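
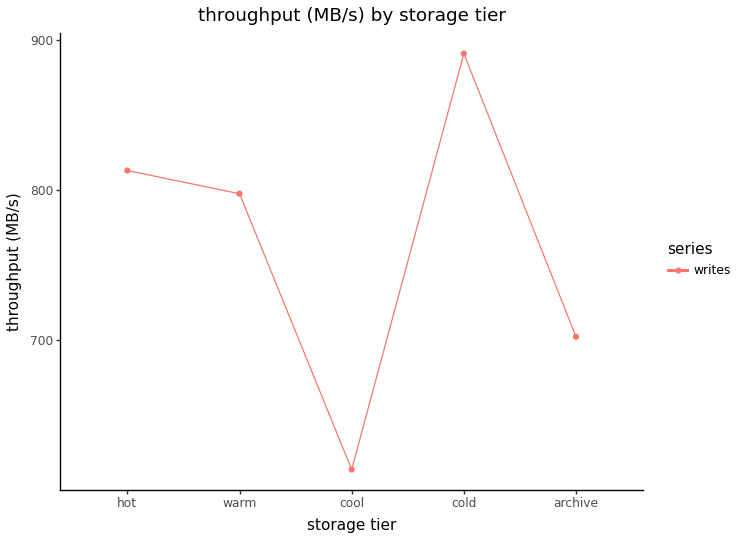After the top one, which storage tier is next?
Top 3: cold ≈ 900, hot ≈ 825, warm ≈ 800.

hot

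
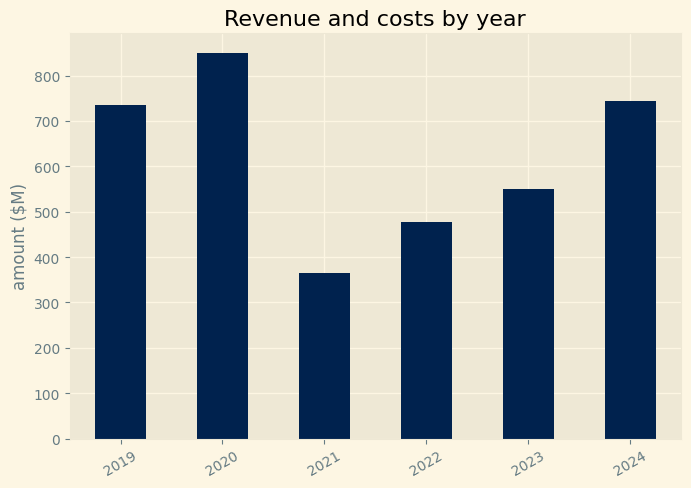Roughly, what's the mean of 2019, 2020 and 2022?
(700 + 900 + 500) / 3 ≈ 700.

≈ 700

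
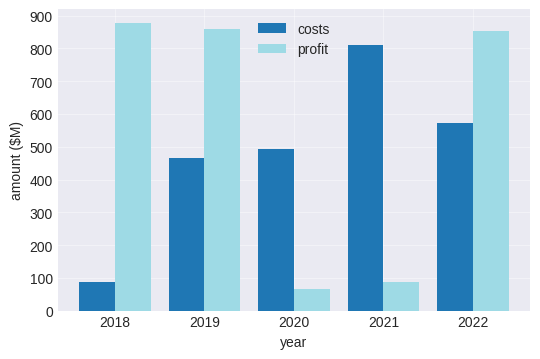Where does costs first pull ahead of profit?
2020

2019: costs ≈ 500 vs profit ≈ 900 (not yet); 2020: costs ≈ 500 vs profit ≈ 100 (first crossover).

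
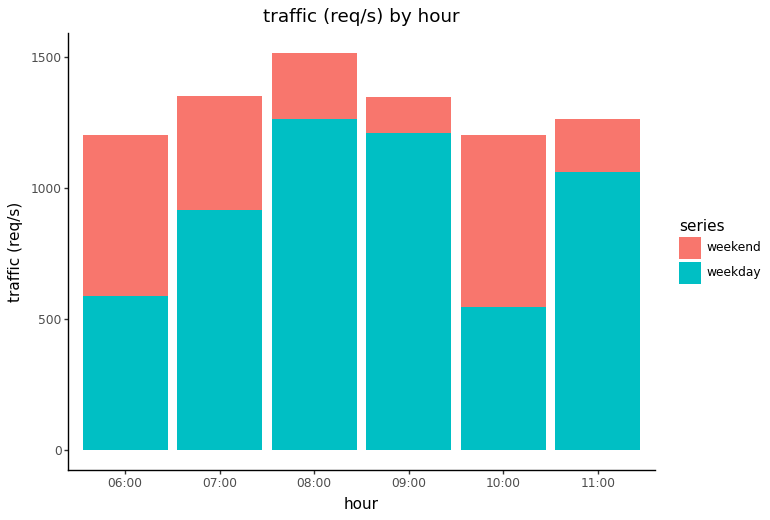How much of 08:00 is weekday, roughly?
≈ 1200

weekday top ≈ 1200, bottom ≈ 0; segment ≈ 1200.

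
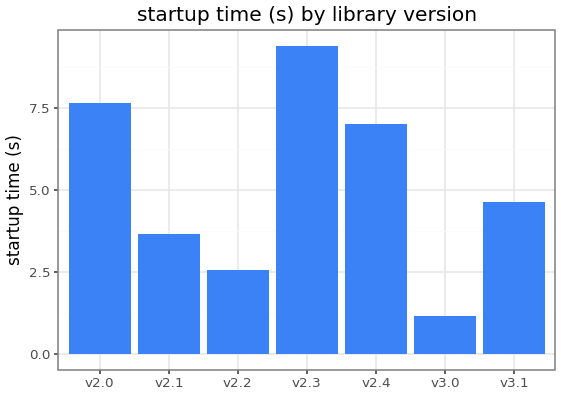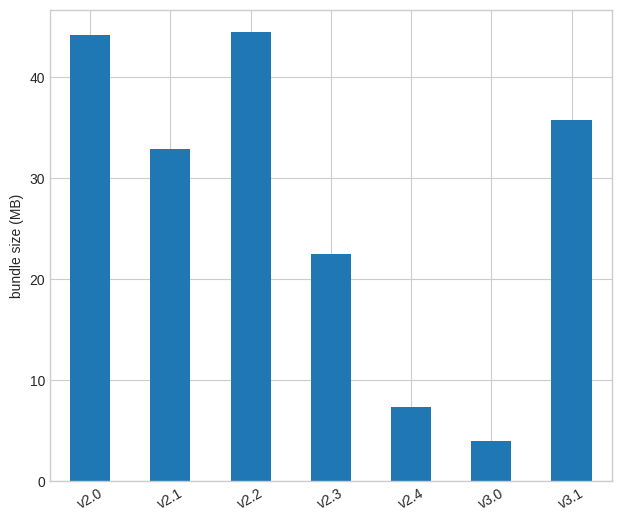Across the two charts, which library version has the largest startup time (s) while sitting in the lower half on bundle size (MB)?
Chart 2 median bundle size (MB) ≈ 35; below-median library versions: v2.3, v2.4, v3.0. Among those, v2.3 has the highest startup time (s) (≈ 9).

v2.3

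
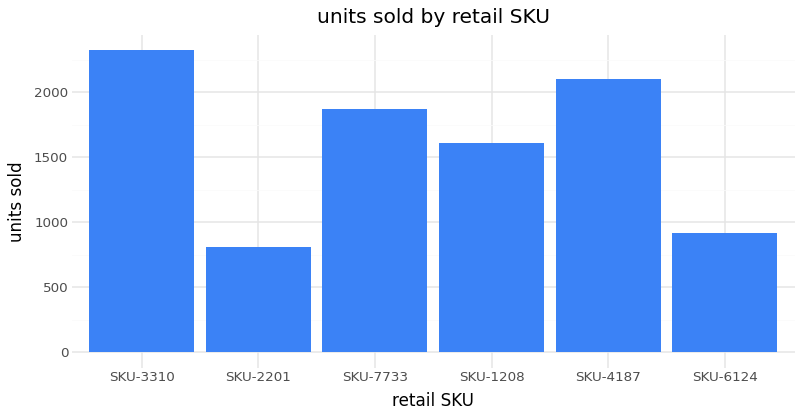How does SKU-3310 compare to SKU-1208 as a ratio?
≈ 1.5×

SKU-3310 ≈ 2400, SKU-1208 ≈ 1600; 2400/1600 ≈ 1.5.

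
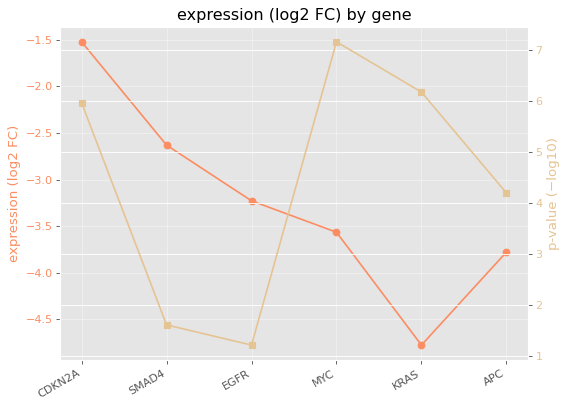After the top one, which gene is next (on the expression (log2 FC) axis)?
SMAD4

Top 3 (on the expression (log2 FC) axis): CDKN2A ≈ -1.5, SMAD4 ≈ -2.5, EGFR ≈ -3.0.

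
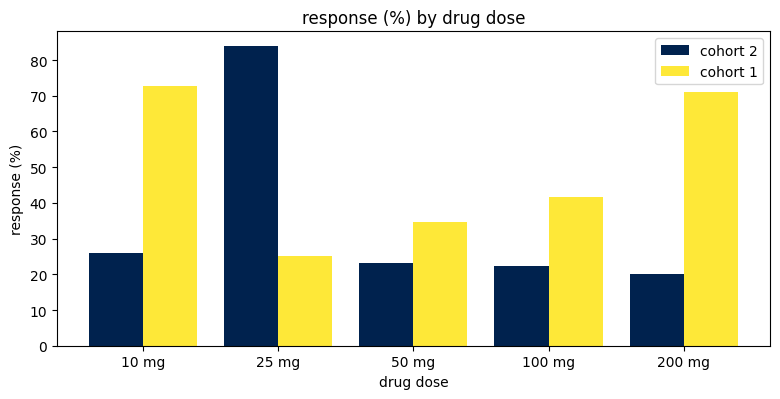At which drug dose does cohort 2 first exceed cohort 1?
10 mg: cohort 2 ≈ 30 vs cohort 1 ≈ 70 (not yet); 25 mg: cohort 2 ≈ 80 vs cohort 1 ≈ 30 (first crossover).

25 mg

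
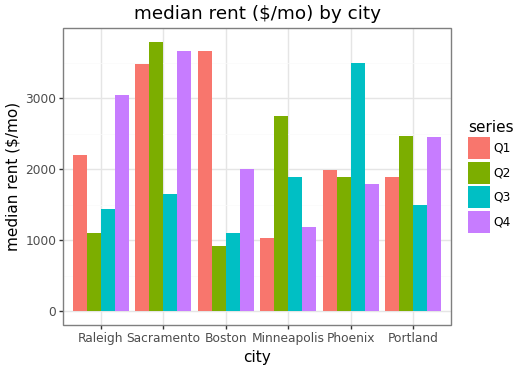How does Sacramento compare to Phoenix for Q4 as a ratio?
Sacramento ≈ 3500, Phoenix ≈ 2000; 3500/2000 ≈ 1.75.

≈ 1.75×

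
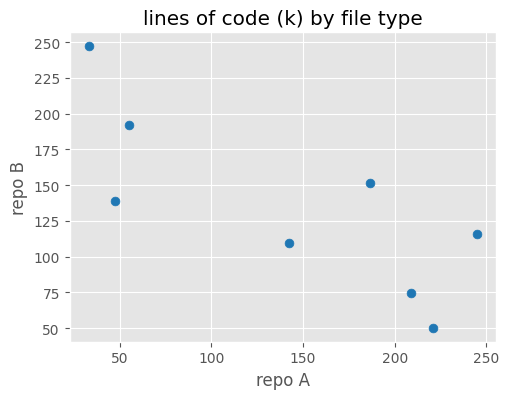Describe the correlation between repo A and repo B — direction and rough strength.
Points are negatively correlated; strong (|r| ≈ 0.8).

negative, strong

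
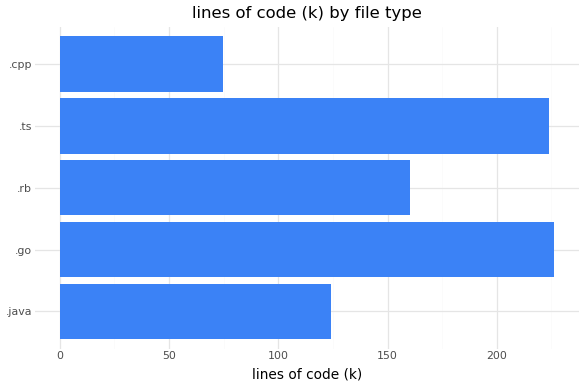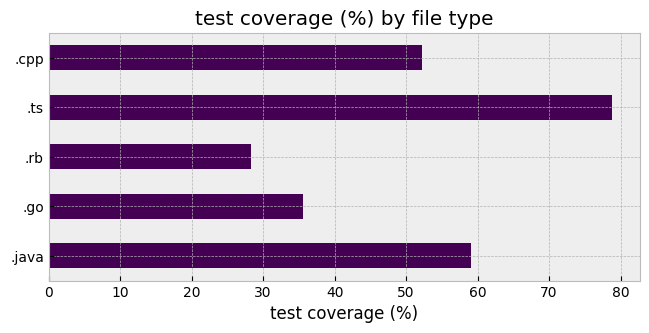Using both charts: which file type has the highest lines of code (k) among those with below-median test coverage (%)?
Chart 2 median test coverage (%) ≈ 50; below-median file types: .go, .rb. Among those, .go has the highest lines of code (k) (≈ 225).

.go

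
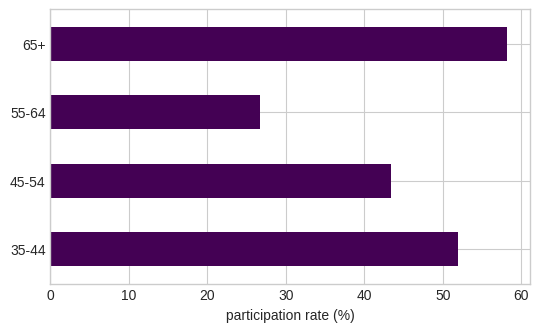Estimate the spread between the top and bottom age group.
Max 65+ ≈ 60, min 55-64 ≈ 25; range ≈ 35.

≈ 35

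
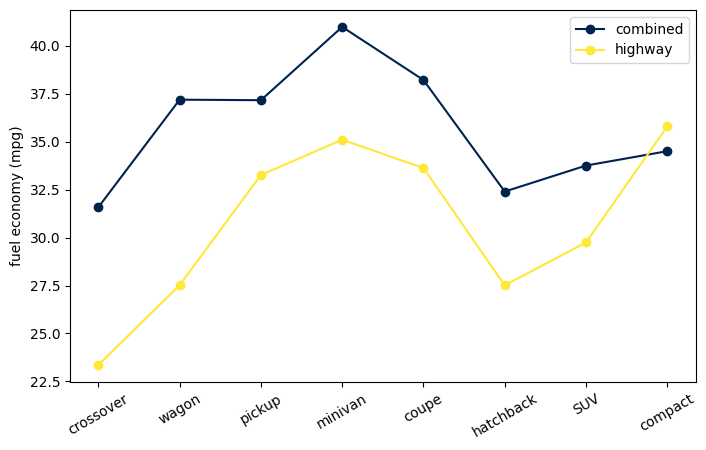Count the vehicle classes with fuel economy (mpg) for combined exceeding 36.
4

Above 36: wagon, pickup, minivan, coupe.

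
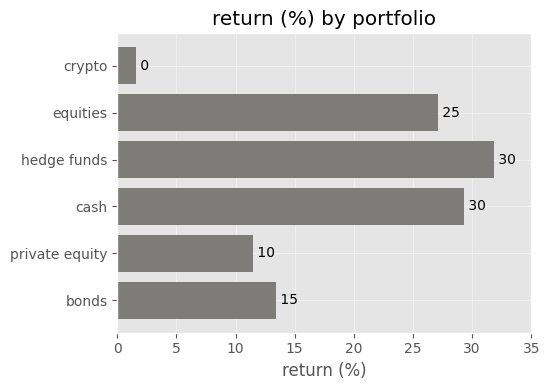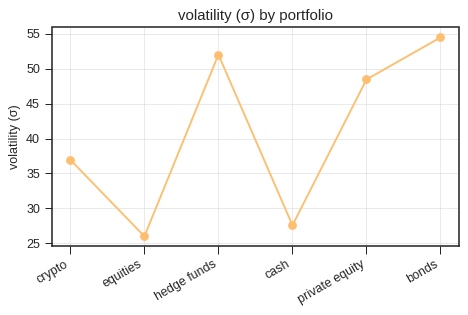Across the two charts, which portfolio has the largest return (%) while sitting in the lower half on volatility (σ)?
Chart 2 median volatility (σ) ≈ 45; below-median portfolios: crypto, equities, cash. Among those, cash has the highest return (%) (≈ 30).

cash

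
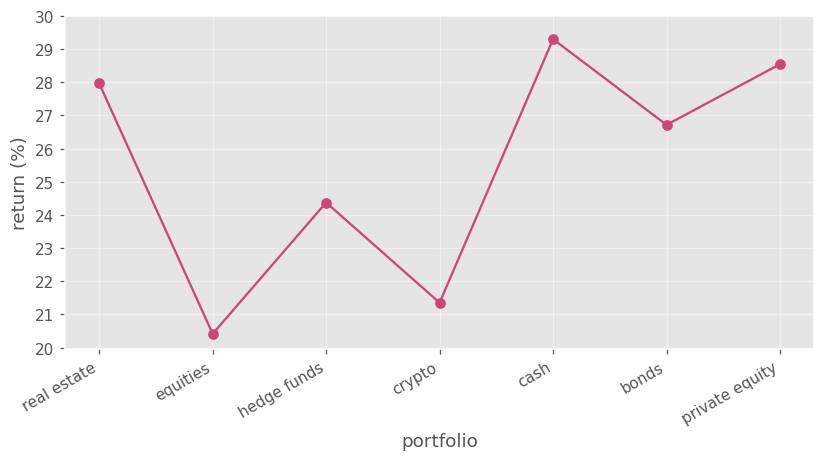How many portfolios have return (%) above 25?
4

Above 25: real estate, cash, bonds, private equity.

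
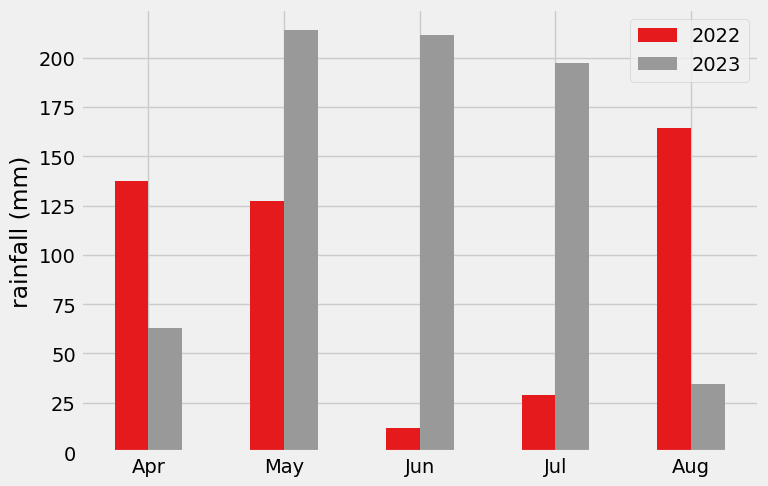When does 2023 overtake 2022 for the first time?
May

Apr: 2023 ≈ 60 vs 2022 ≈ 140 (not yet); May: 2023 ≈ 220 vs 2022 ≈ 120 (first crossover).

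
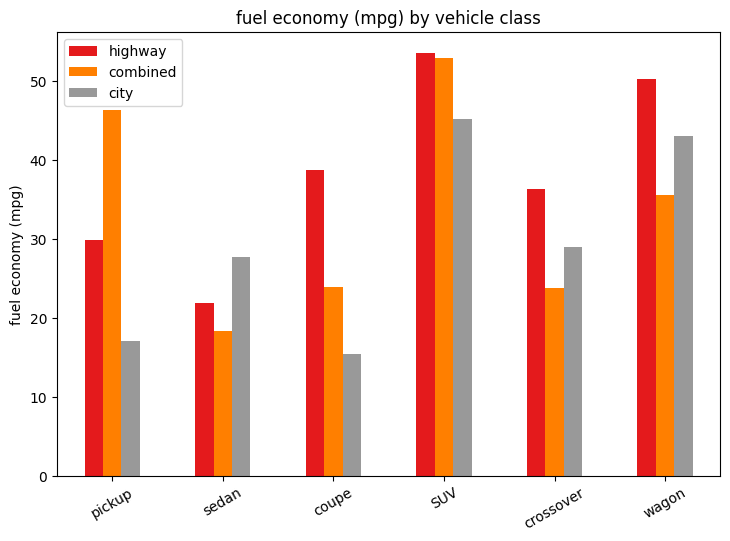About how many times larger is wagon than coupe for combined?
≈ 1.4×

wagon ≈ 35, coupe ≈ 25; 35/25 ≈ 1.4.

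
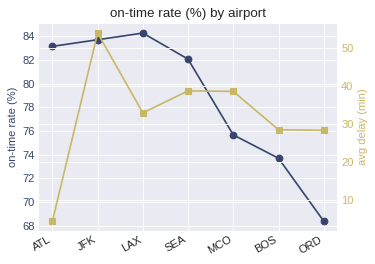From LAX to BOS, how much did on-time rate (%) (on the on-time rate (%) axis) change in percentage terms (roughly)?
≈ -11.9%

LAX ≈ 84, BOS ≈ 74; (74 − 84) / 84 ≈ -11.9%.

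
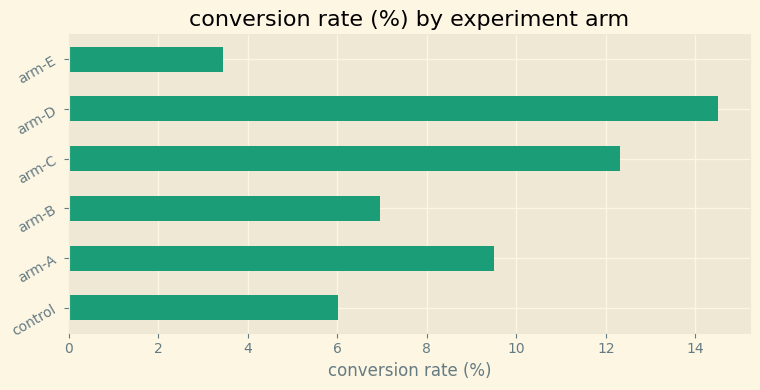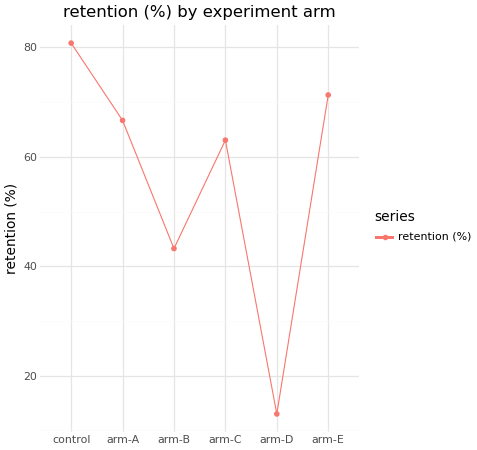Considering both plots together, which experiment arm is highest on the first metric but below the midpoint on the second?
Chart 2 median retention (%) ≈ 60; below-median experiment arms: arm-B, arm-C, arm-D. Among those, arm-D has the highest conversion rate (%) (≈ 14).

arm-D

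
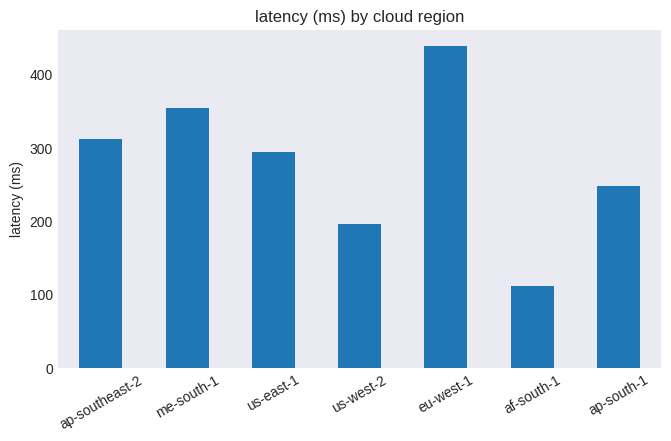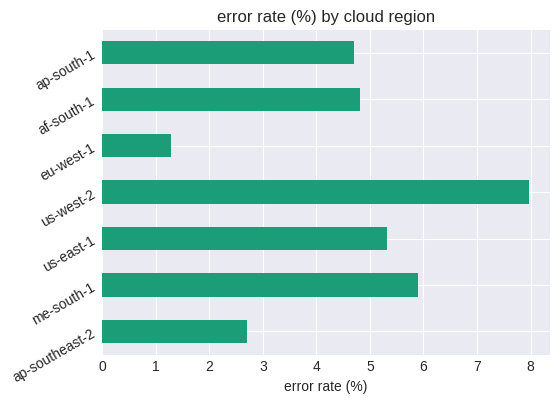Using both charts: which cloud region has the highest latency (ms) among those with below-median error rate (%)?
Chart 2 median error rate (%) ≈ 5; below-median cloud regions: ap-southeast-2, eu-west-1, ap-south-1. Among those, eu-west-1 has the highest latency (ms) (≈ 450).

eu-west-1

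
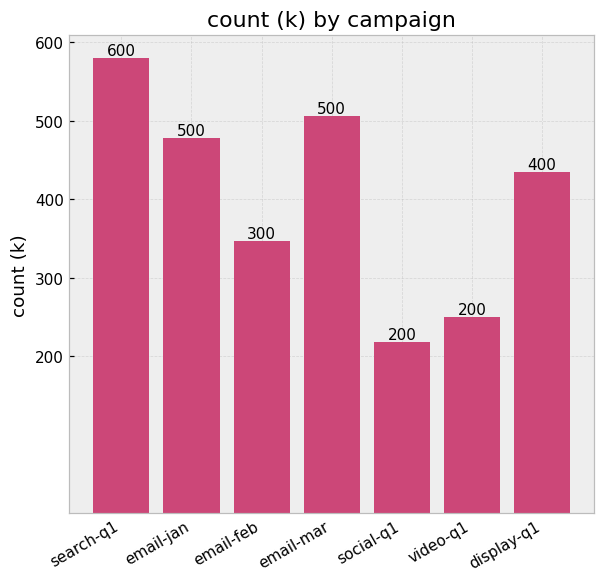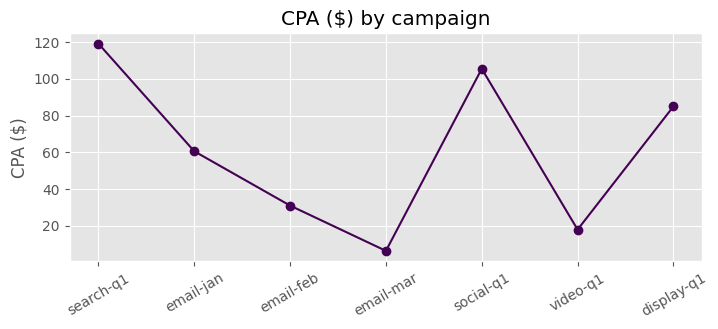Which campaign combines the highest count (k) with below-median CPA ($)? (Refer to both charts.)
email-mar

Chart 2 median CPA ($) ≈ 60; below-median campaigns: email-feb, email-mar, video-q1. Among those, email-mar has the highest count (k) (≈ 500).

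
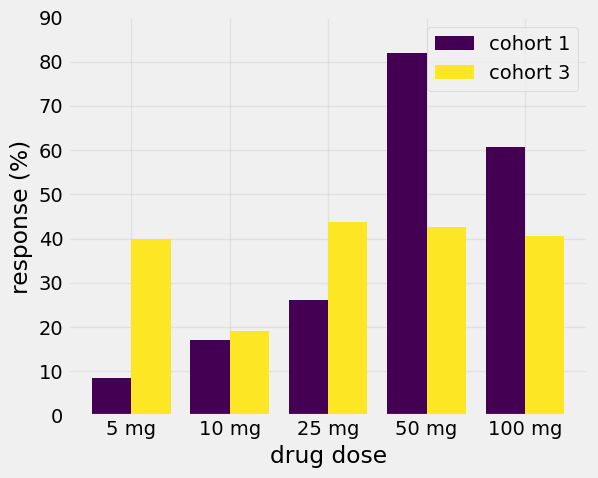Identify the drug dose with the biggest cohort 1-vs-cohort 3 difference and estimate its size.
50 mg: cohort 1 ≈ 80, cohort 3 ≈ 40 → gap ≈ 40. Next-largest (5 mg) is only ≈ 30.

50 mg, ≈ 40 %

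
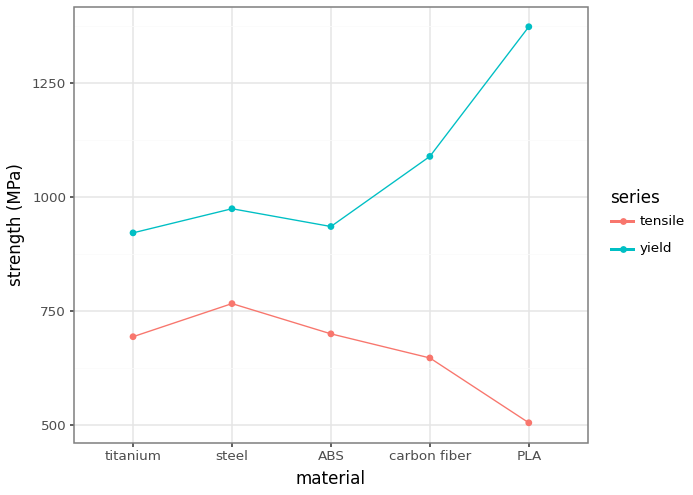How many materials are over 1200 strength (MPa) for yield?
Above 1200: PLA.

1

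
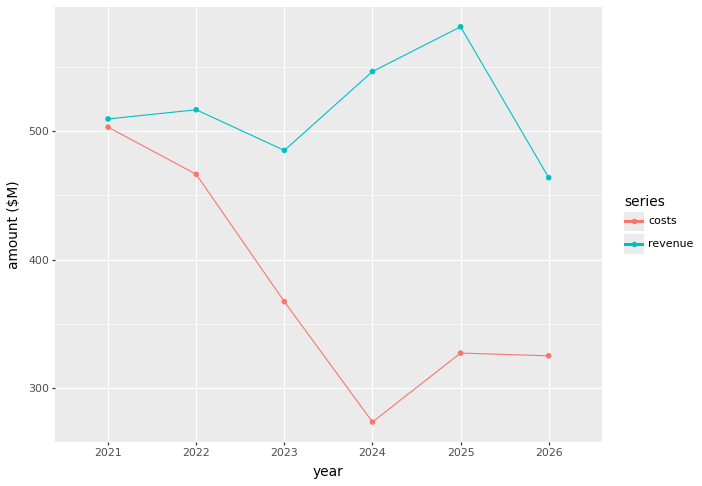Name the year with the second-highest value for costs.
2022

Top 3 for costs: 2021 ≈ 500, 2022 ≈ 450, 2023 ≈ 350.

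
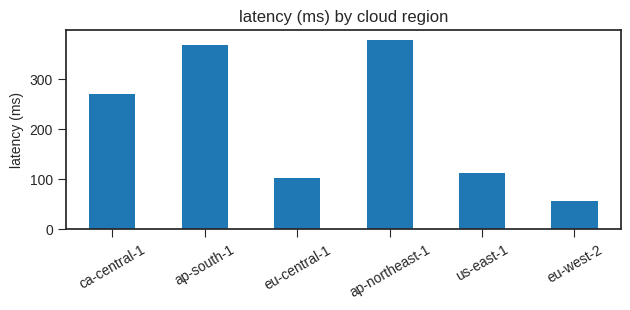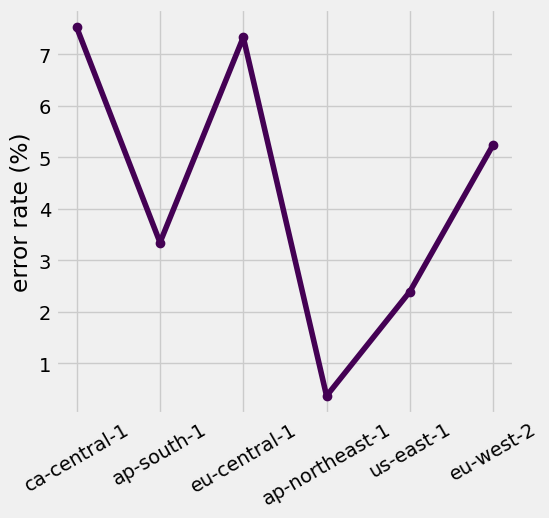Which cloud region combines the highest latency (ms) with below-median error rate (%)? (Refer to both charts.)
Chart 2 median error rate (%) ≈ 4; below-median cloud regions: ap-south-1, ap-northeast-1, us-east-1. Among those, ap-northeast-1 has the highest latency (ms) (≈ 400).

ap-northeast-1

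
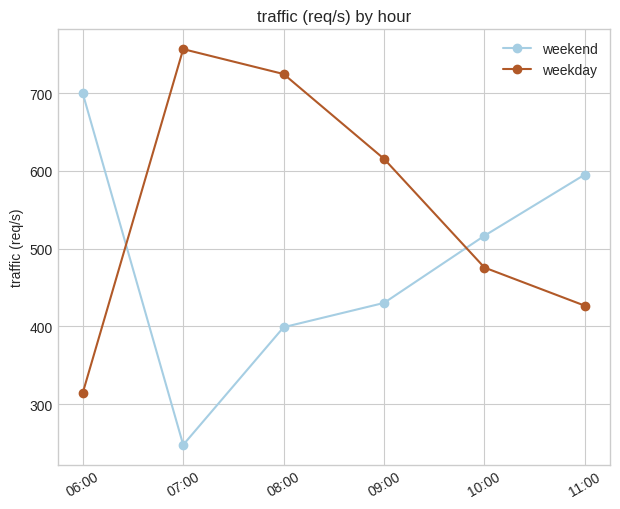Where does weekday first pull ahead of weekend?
06:00: weekday ≈ 300 vs weekend ≈ 700 (not yet); 07:00: weekday ≈ 750 vs weekend ≈ 250 (first crossover).

07:00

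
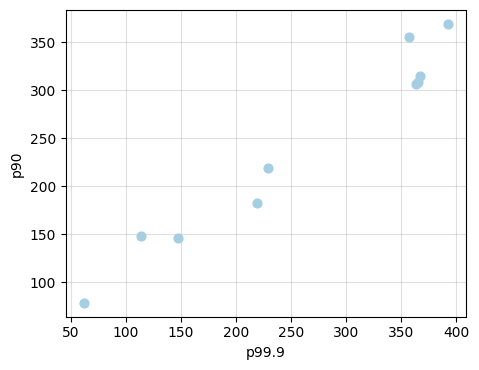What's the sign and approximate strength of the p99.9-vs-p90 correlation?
Points are positively correlated; strong (|r| ≈ 1.0).

positive, strong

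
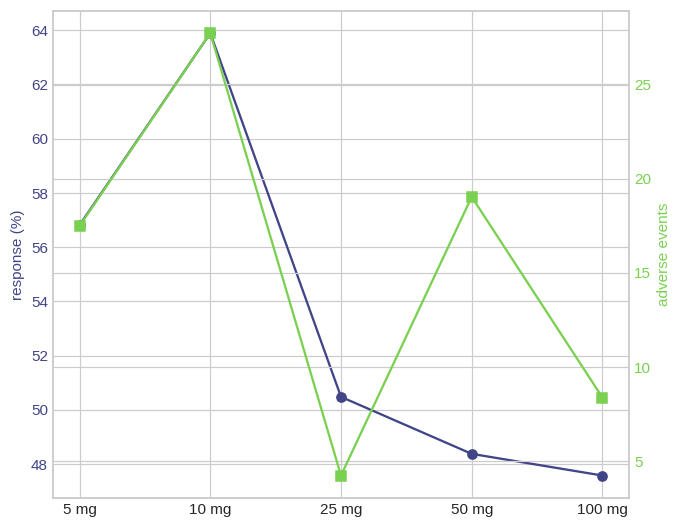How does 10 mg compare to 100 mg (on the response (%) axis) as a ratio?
10 mg ≈ 64, 100 mg ≈ 48; 64/48 ≈ 1.33.

≈ 1.33×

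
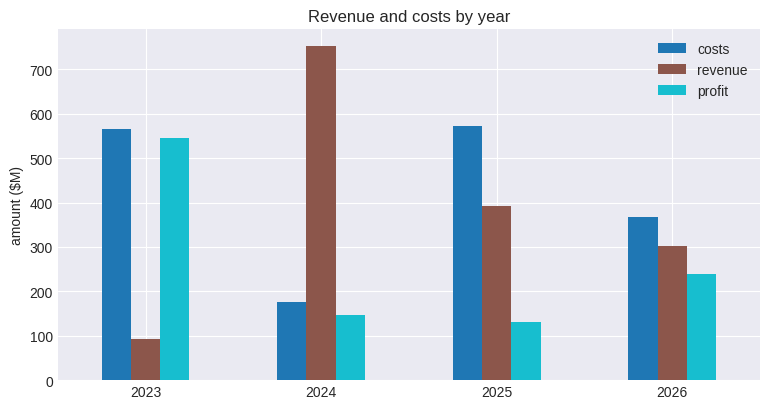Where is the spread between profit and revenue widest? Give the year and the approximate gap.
2024: profit ≈ 100, revenue ≈ 800 → gap ≈ 700. Next-largest (2023) is only ≈ 400.

2024, ≈ 700 $M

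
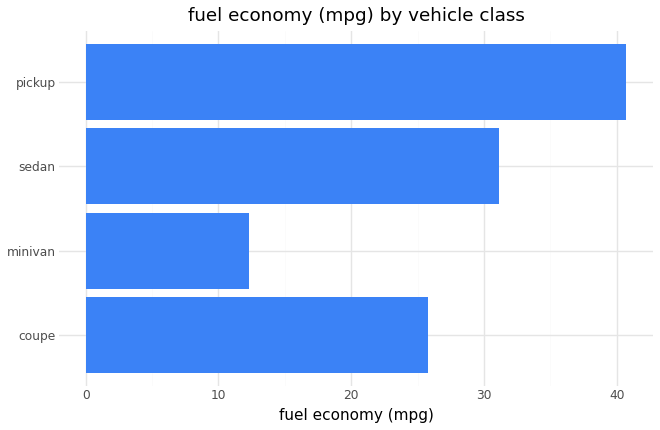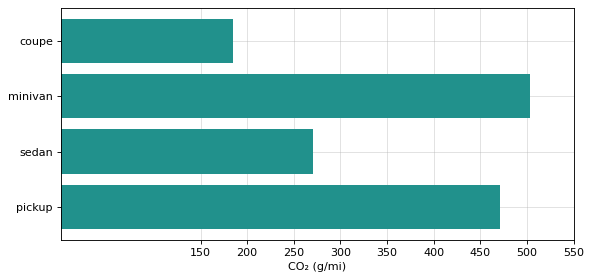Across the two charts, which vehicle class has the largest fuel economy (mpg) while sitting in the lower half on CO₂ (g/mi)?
Chart 2 median CO₂ (g/mi) ≈ 350; below-median vehicle classes: coupe, sedan. Among those, sedan has the highest fuel economy (mpg) (≈ 30).

sedan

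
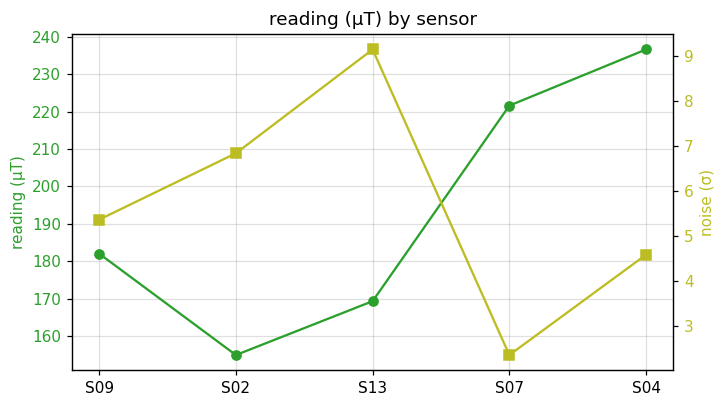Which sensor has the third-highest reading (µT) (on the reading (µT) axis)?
S09

Top 4 (on the reading (µT) axis): S04 ≈ 240, S07 ≈ 220, S09 ≈ 180, S13 ≈ 170.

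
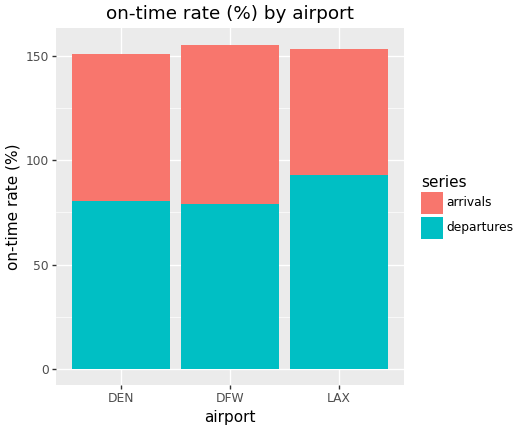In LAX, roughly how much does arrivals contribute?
≈ 60

arrivals top ≈ 160, bottom ≈ 100; segment ≈ 60.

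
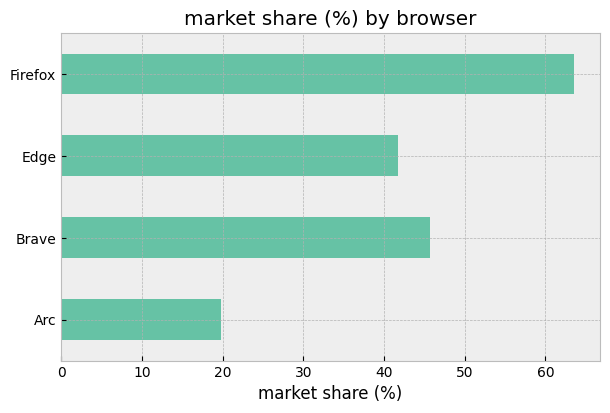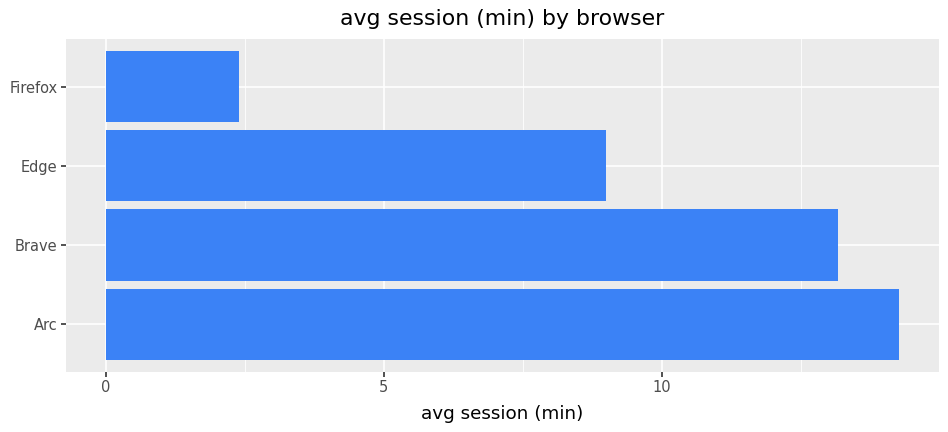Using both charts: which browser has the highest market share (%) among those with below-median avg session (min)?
Firefox

Chart 2 median avg session (min) ≈ 12; below-median browsers: Edge, Firefox. Among those, Firefox has the highest market share (%) (≈ 60).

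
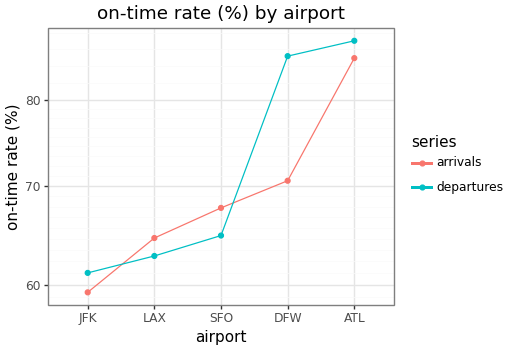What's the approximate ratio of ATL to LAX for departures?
≈ 1.38×

ATL ≈ 90, LAX ≈ 65; 90/65 ≈ 1.38.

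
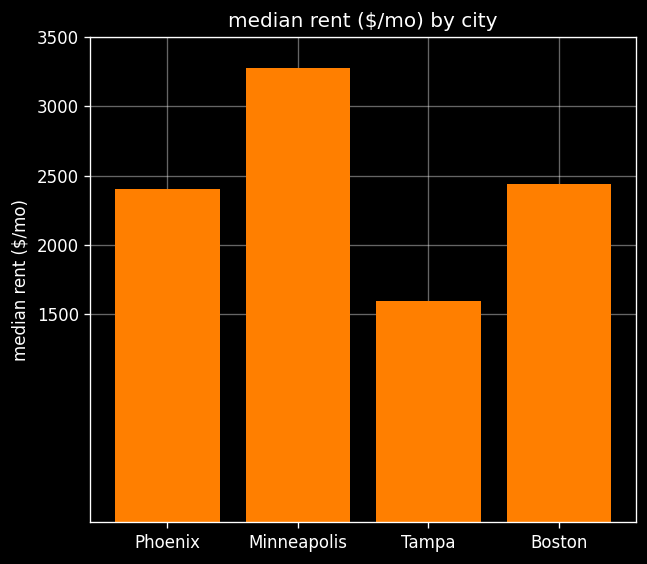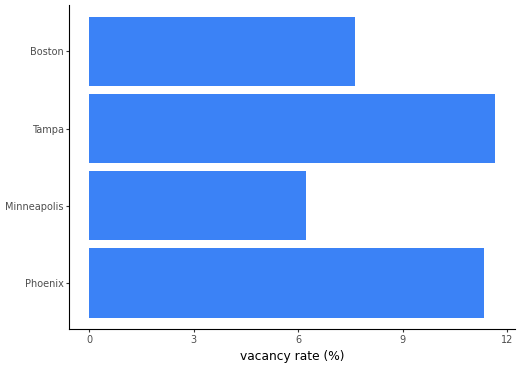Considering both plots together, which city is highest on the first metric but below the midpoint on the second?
Minneapolis

Chart 2 median vacancy rate (%) ≈ 10; below-median cities: Minneapolis, Boston. Among those, Minneapolis has the highest median rent ($/mo) (≈ 3500).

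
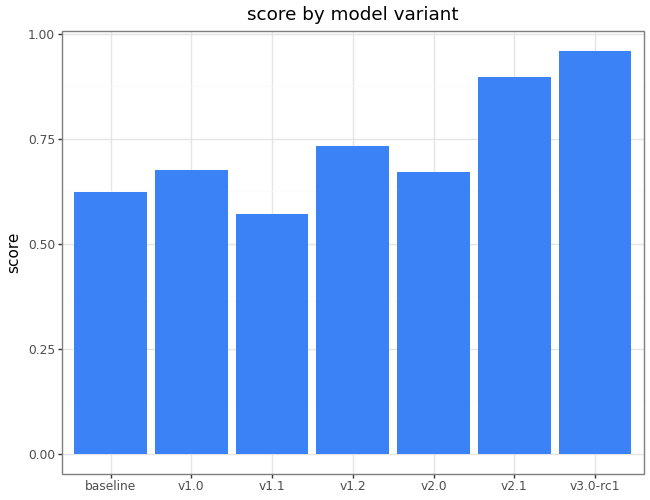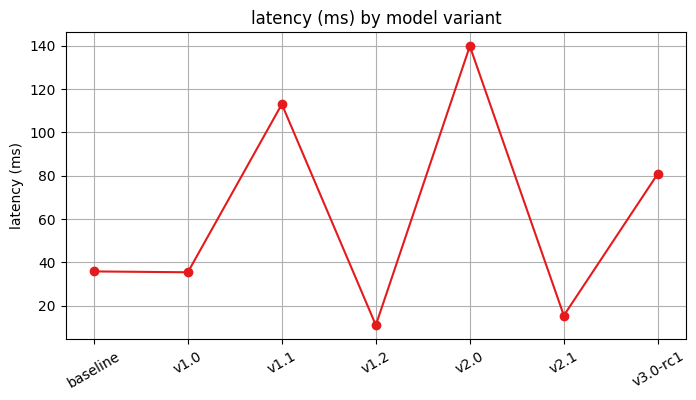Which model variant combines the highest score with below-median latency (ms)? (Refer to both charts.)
v2.1

Chart 2 median latency (ms) ≈ 40; below-median model variants: v1.0, v1.2, v2.1. Among those, v2.1 has the highest score (≈ 0.9).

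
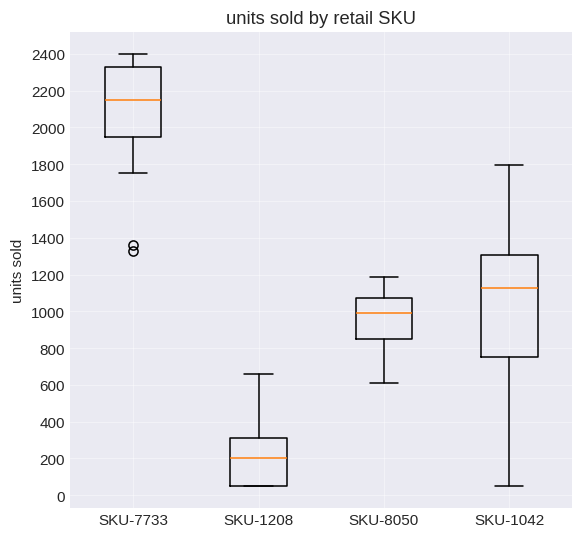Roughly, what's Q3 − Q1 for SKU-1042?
≈ 600

Q3 ≈ 1400, Q1 ≈ 800; IQR ≈ 600.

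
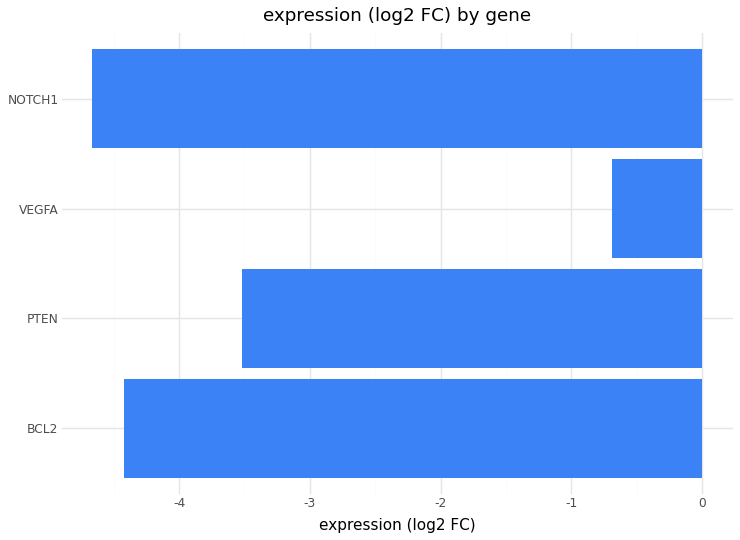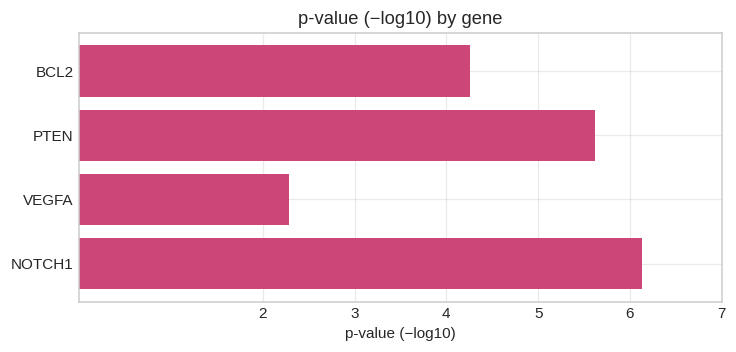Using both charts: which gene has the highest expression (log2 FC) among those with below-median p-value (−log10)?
Chart 2 median p-value (−log10) ≈ 5; below-median genes: BCL2, VEGFA. Among those, VEGFA has the highest expression (log2 FC) (≈ -1).

VEGFA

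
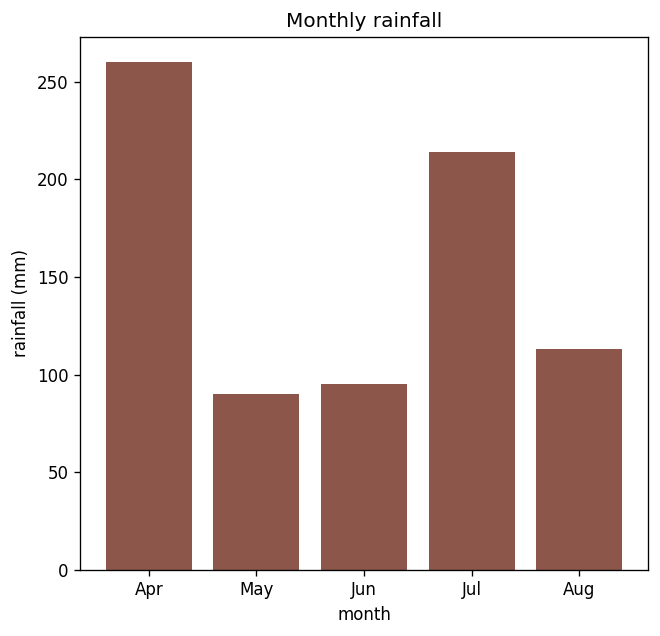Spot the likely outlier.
Apr ≈ 250; the rest sit between ≈ 100 and ≈ 225.

Apr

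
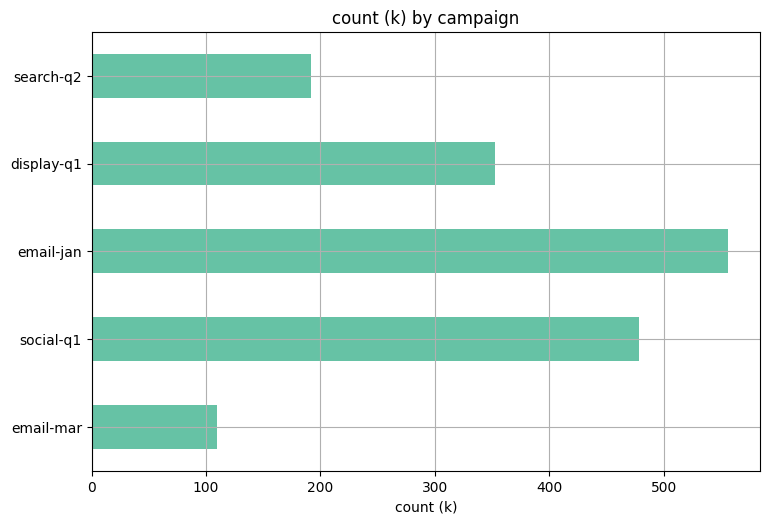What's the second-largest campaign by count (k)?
social-q1

Top 3: email-jan ≈ 550, social-q1 ≈ 500, display-q1 ≈ 350.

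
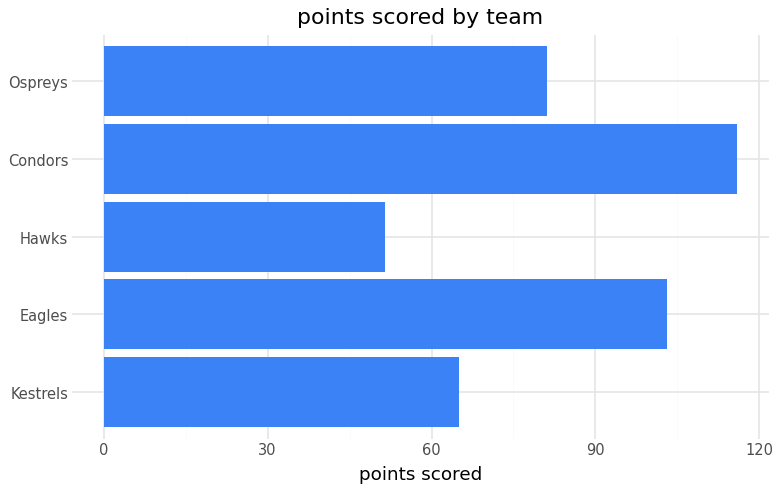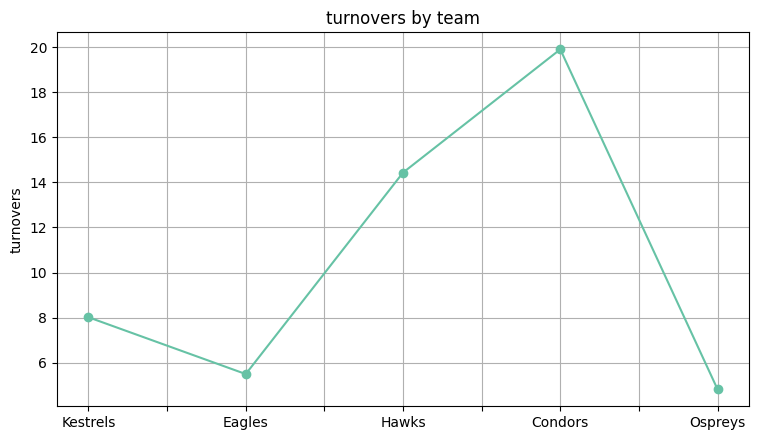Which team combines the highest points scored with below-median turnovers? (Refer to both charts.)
Chart 2 median turnovers ≈ 8; below-median teams: Eagles, Ospreys. Among those, Eagles has the highest points scored (≈ 100).

Eagles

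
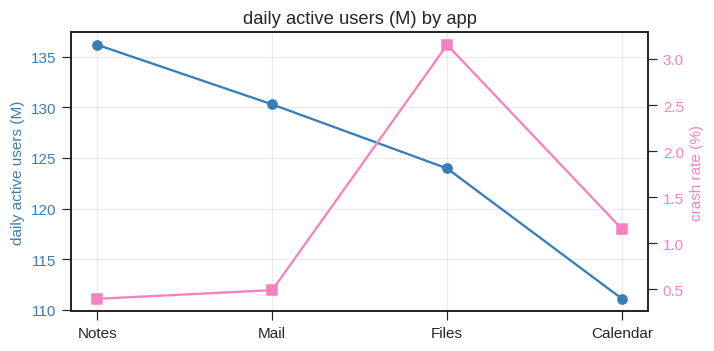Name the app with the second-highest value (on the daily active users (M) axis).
Top 3 (on the daily active users (M) axis): Notes ≈ 135, Mail ≈ 130, Files ≈ 125.

Mail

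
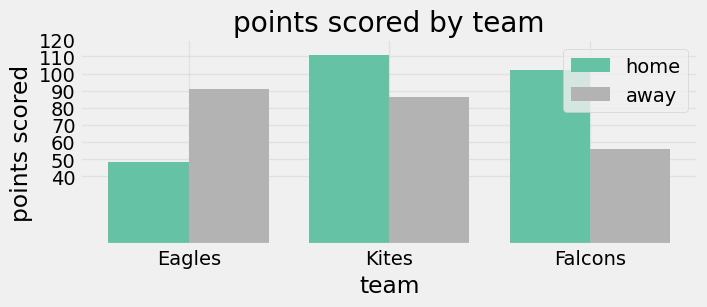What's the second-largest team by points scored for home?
Falcons

Top 3 for home: Kites ≈ 110, Falcons ≈ 100, Eagles ≈ 50.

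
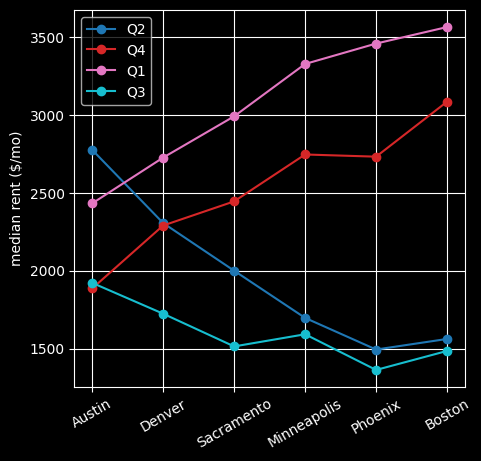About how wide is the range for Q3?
≈ 600

Max Austin ≈ 2000, min Phoenix ≈ 1400; range ≈ 600.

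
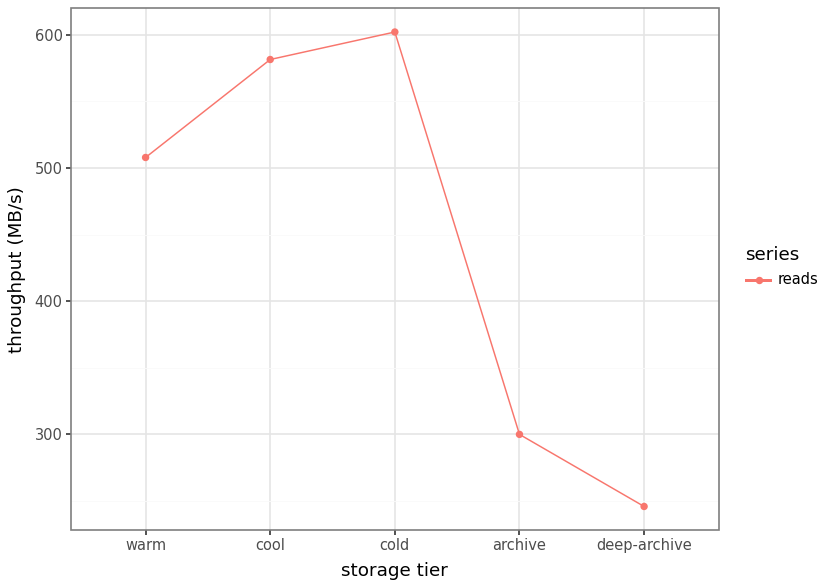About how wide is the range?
≈ 350

Max cold ≈ 600, min deep-archive ≈ 250; range ≈ 350.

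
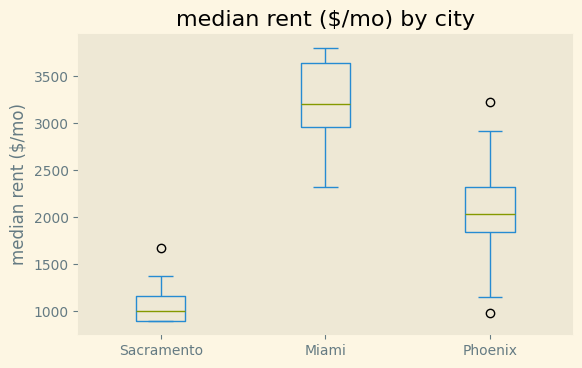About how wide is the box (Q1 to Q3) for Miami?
Q3 ≈ 3600, Q1 ≈ 3000; IQR ≈ 600.

≈ 600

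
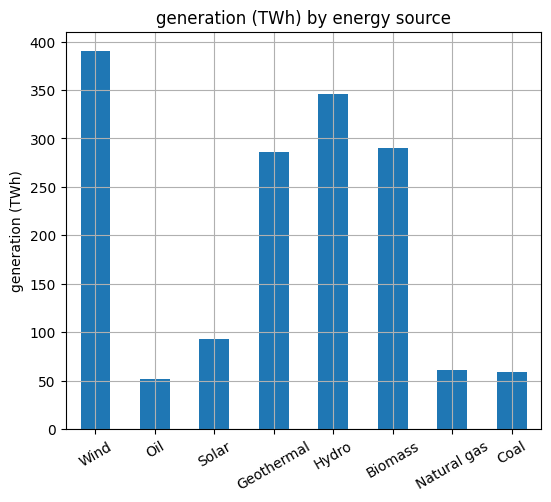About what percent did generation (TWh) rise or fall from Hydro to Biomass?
≈ -14.3%

Hydro ≈ 350, Biomass ≈ 300; (300 − 350) / 350 ≈ -14.3%.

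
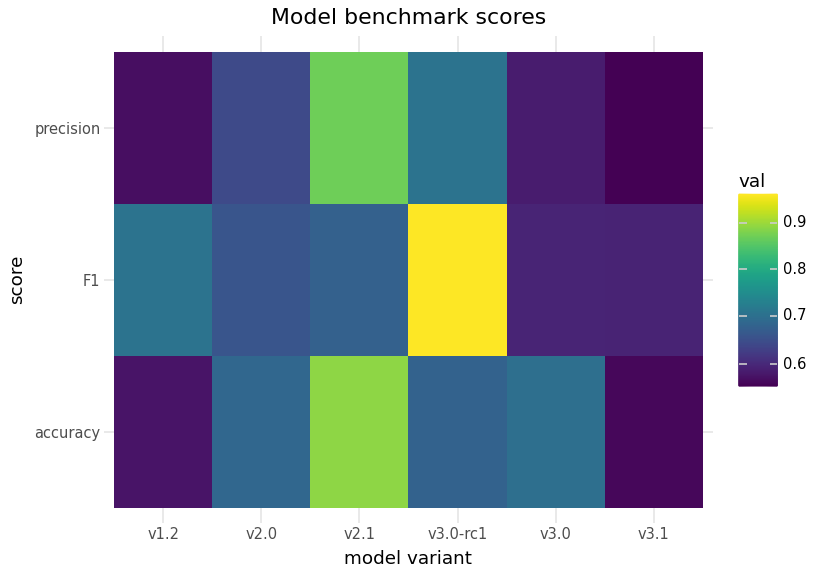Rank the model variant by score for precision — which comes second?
v3.0-rc1

Top 3 for precision: v2.1 ≈ 0.85, v3.0-rc1 ≈ 0.70, v2.0 ≈ 0.65.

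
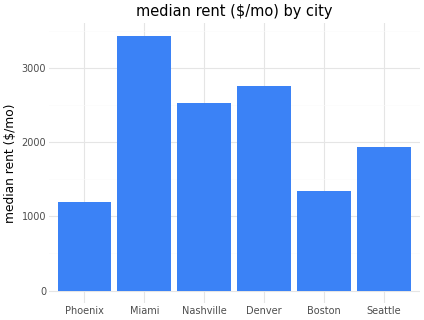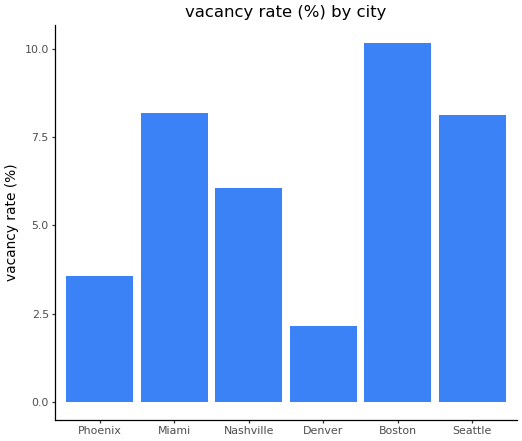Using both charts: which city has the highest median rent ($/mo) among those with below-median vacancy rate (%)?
Chart 2 median vacancy rate (%) ≈ 7; below-median cities: Phoenix, Nashville, Denver. Among those, Denver has the highest median rent ($/mo) (≈ 3000).

Denver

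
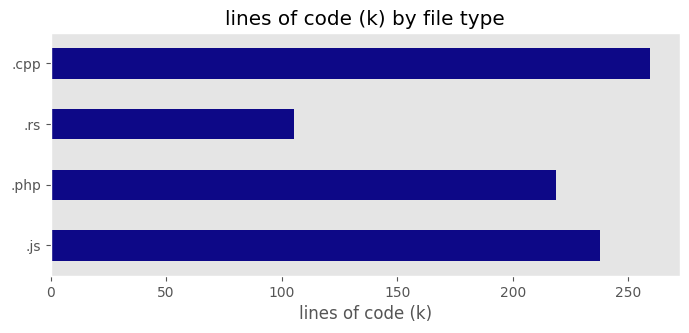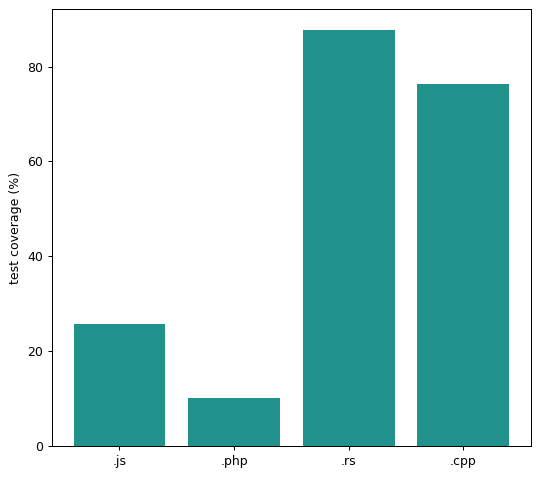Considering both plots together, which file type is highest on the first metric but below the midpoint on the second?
Chart 2 median test coverage (%) ≈ 50; below-median file types: .js, .php. Among those, .js has the highest lines of code (k) (≈ 250).

.js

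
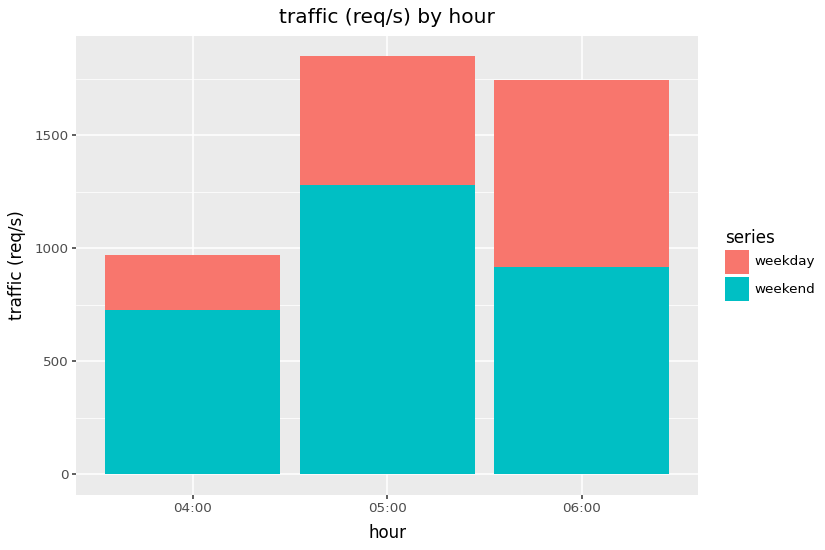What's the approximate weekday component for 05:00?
≈ 600

weekday top ≈ 1800, bottom ≈ 1200; segment ≈ 600.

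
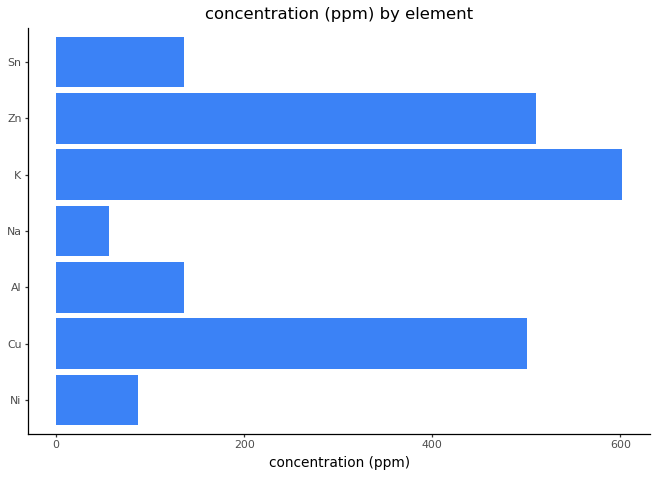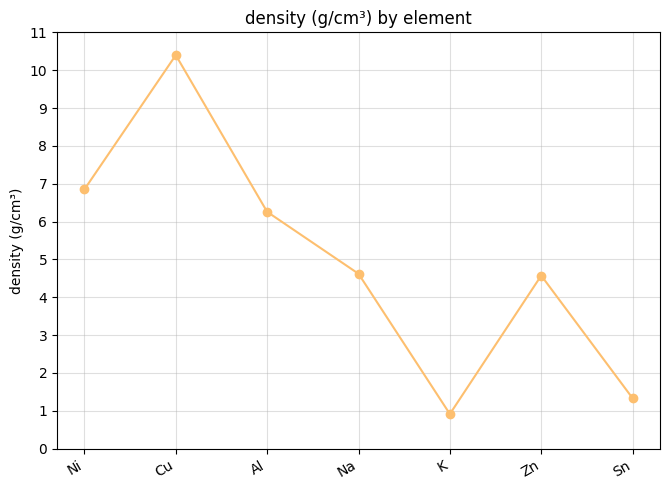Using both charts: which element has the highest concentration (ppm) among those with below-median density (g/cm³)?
Chart 2 median density (g/cm³) ≈ 5; below-median elements: K, Zn, Sn. Among those, K has the highest concentration (ppm) (≈ 600).

K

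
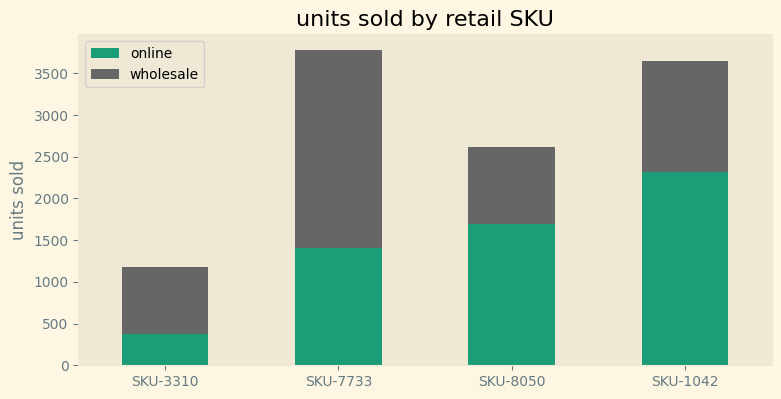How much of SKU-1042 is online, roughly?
≈ 2500

online top ≈ 2500, bottom ≈ 0; segment ≈ 2500.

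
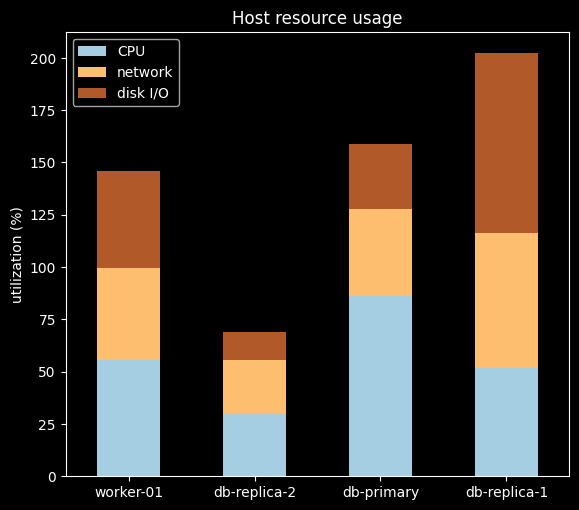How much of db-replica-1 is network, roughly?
network top ≈ 120, bottom ≈ 60; segment ≈ 60.

≈ 60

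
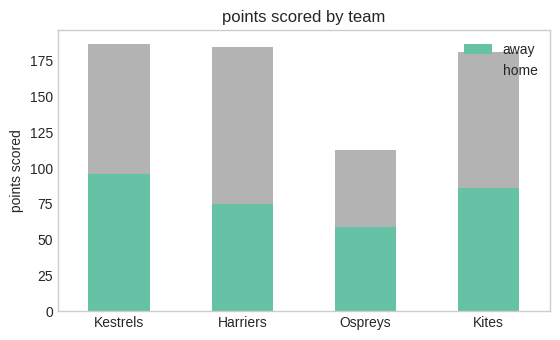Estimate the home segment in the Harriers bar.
home top ≈ 180, bottom ≈ 80; segment ≈ 100.

≈ 100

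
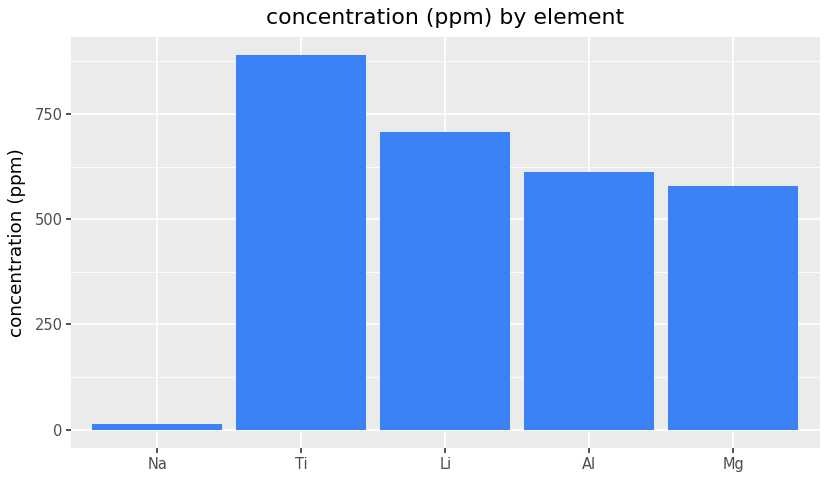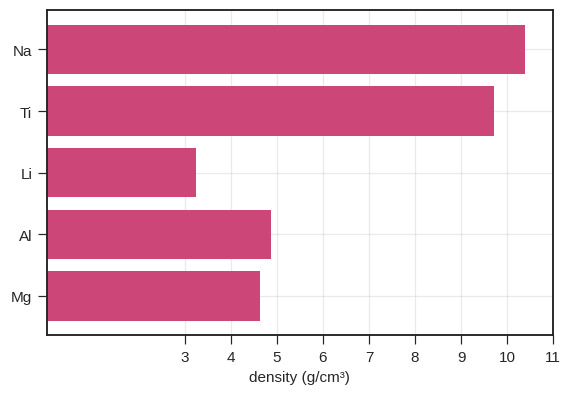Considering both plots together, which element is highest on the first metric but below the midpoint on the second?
Chart 2 median density (g/cm³) ≈ 5; below-median elements: Li, Mg. Among those, Li has the highest concentration (ppm) (≈ 700).

Li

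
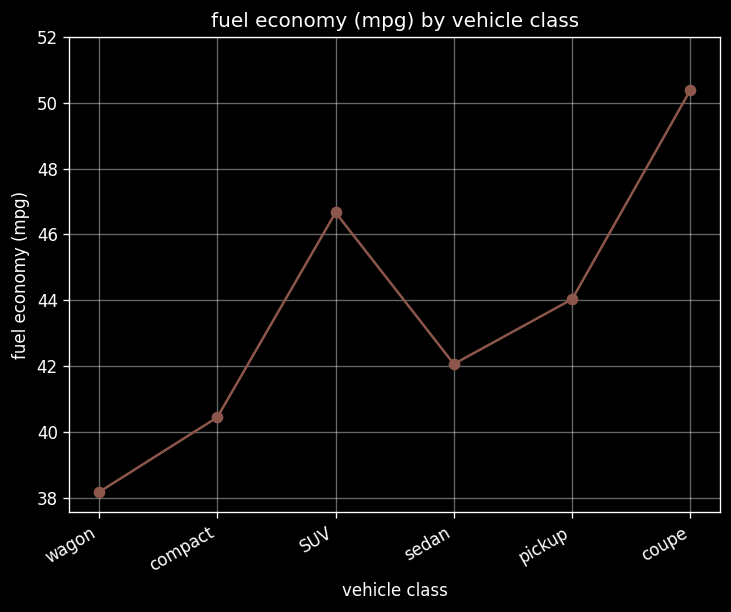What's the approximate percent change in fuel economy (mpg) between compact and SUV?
≈ +15%

compact ≈ 40, SUV ≈ 46; (46 − 40) / 40 ≈ +15%.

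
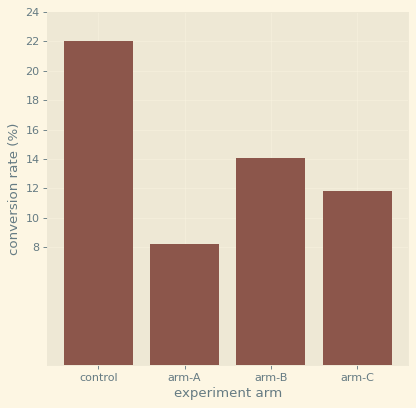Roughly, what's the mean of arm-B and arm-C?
(14 + 12) / 2 ≈ 13.

≈ 13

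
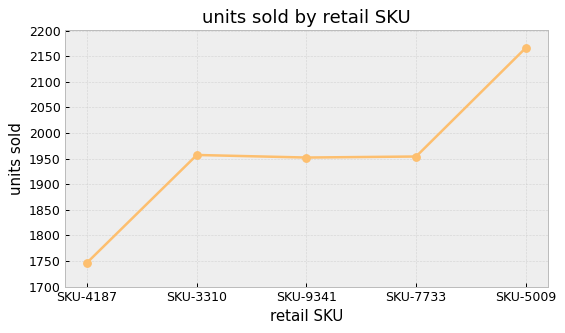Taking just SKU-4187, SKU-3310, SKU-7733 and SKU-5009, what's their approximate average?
≈ 1950

(1750 + 1950 + 1950 + 2150) / 4 ≈ 1950.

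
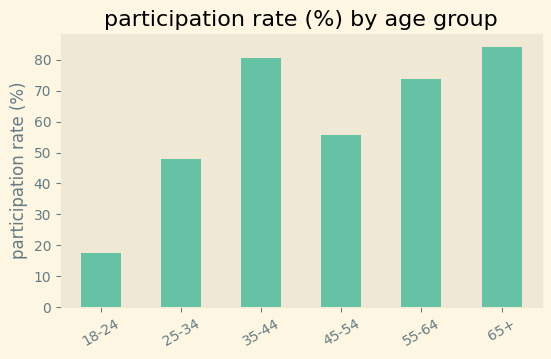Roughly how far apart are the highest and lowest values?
≈ 60

Max 65+ ≈ 80, min 18-24 ≈ 20; range ≈ 60.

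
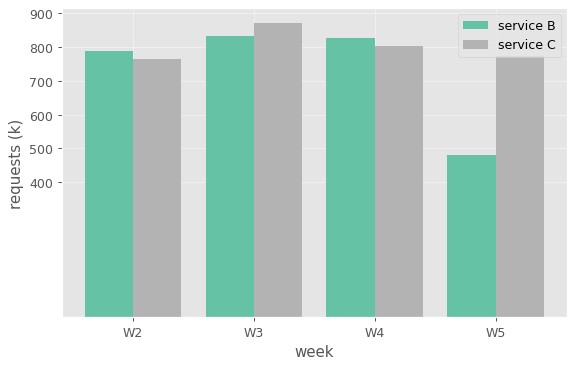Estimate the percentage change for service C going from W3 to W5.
≈ -11.1%

W3 ≈ 900, W5 ≈ 800; (800 − 900) / 900 ≈ -11.1%.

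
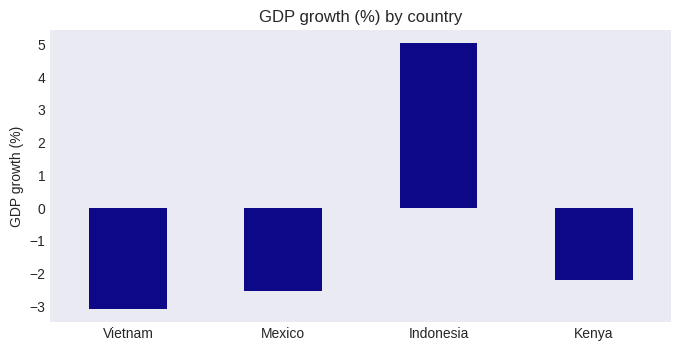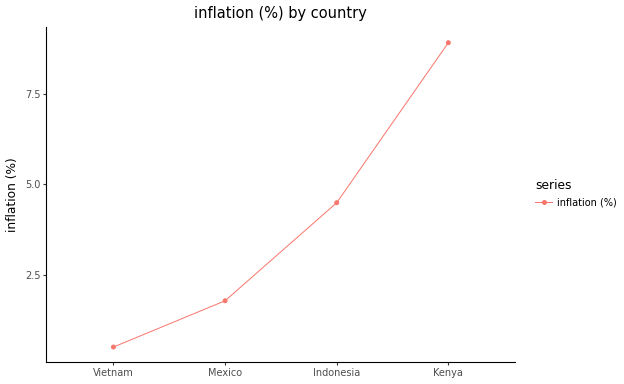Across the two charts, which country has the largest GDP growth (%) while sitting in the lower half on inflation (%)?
Mexico

Chart 2 median inflation (%) ≈ 3; below-median countries: Vietnam, Mexico. Among those, Mexico has the highest GDP growth (%) (≈ -2.5).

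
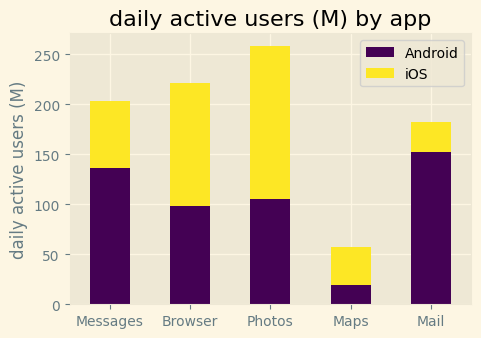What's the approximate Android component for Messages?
Android top ≈ 125, bottom ≈ 0; segment ≈ 125.

≈ 125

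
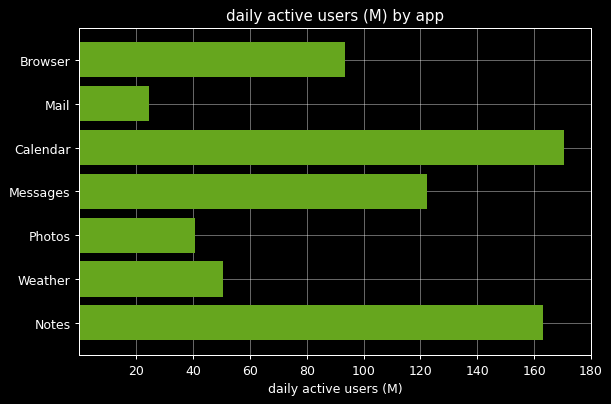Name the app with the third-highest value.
Top 4: Calendar ≈ 180, Notes ≈ 160, Messages ≈ 120, Browser ≈ 100.

Messages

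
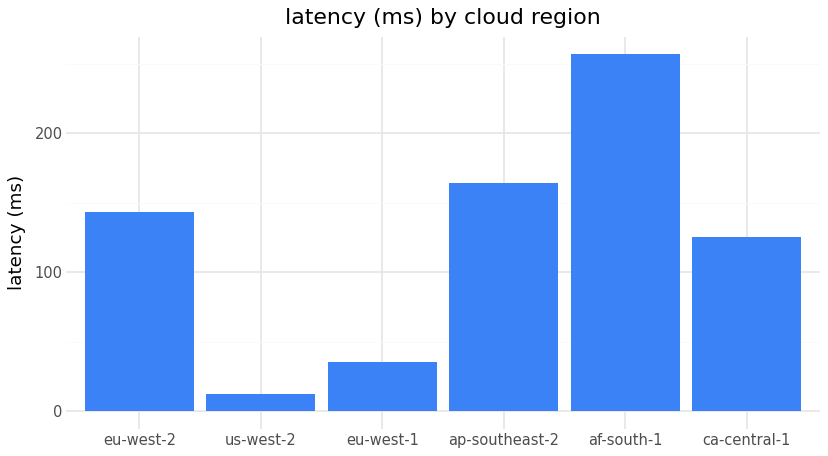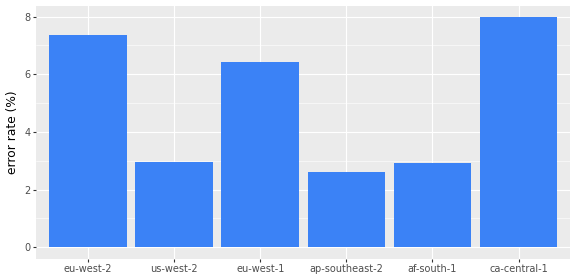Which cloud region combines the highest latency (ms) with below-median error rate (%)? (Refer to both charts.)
Chart 2 median error rate (%) ≈ 5; below-median cloud regions: us-west-2, ap-southeast-2, af-south-1. Among those, af-south-1 has the highest latency (ms) (≈ 250).

af-south-1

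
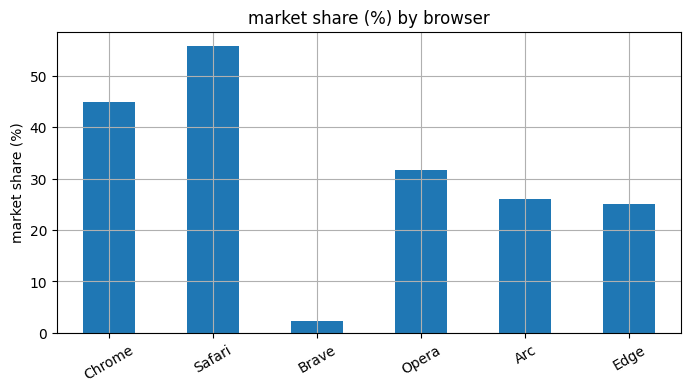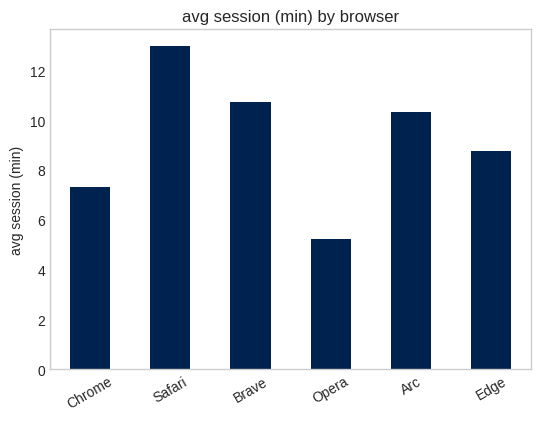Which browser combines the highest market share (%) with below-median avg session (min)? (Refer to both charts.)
Chart 2 median avg session (min) ≈ 10; below-median browsers: Chrome, Opera, Edge. Among those, Chrome has the highest market share (%) (≈ 40).

Chrome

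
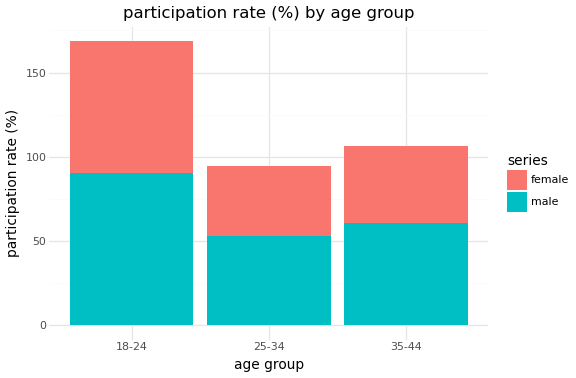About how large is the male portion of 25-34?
≈ 60

male top ≈ 60, bottom ≈ 0; segment ≈ 60.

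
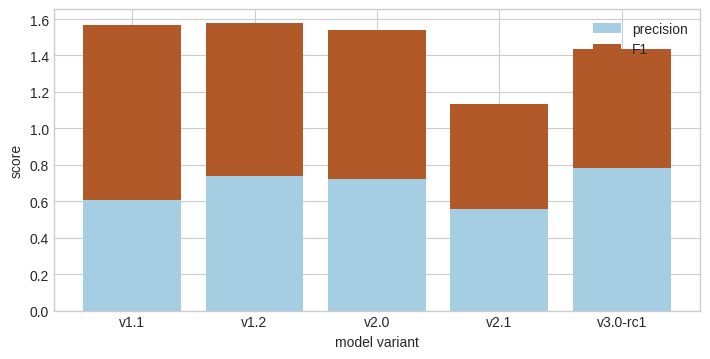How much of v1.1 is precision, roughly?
precision top ≈ 0.6, bottom ≈ 0.0; segment ≈ 0.6.

≈ 0.6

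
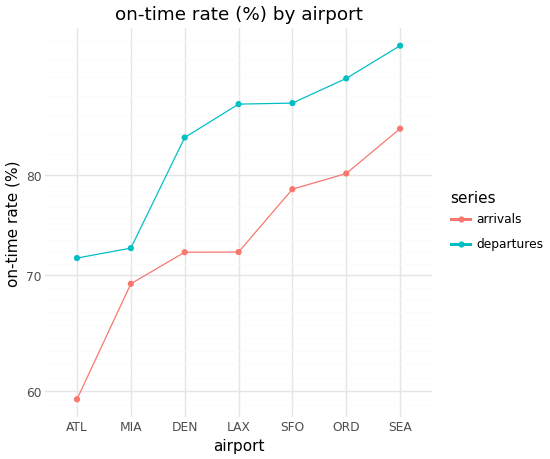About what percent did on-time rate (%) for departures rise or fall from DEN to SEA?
DEN ≈ 85, SEA ≈ 95; (95 − 85) / 85 ≈ +11.8%.

≈ +11.8%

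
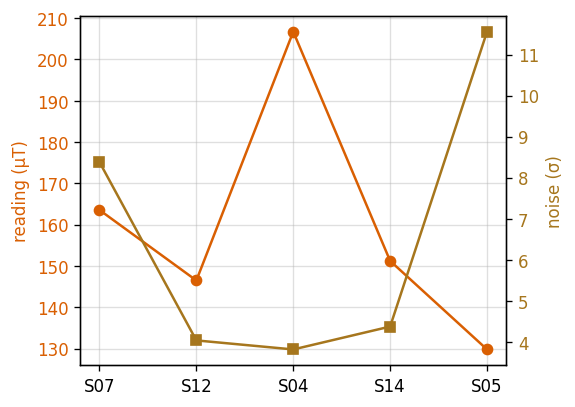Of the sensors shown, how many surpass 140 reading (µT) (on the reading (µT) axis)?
Above 140: S07, S12, S04, S14.

4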